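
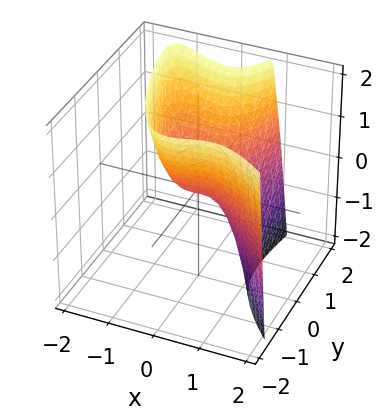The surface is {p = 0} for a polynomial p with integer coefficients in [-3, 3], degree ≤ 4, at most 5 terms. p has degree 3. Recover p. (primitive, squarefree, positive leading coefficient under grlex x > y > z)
Degree: a generic line meets the surface in up to 3 points, so deg p = 3.
From the visible intercepts: it meets the x-axis at x = 0 (among the integer gridlines); it meets the y-axis at y = 0 (among the integer gridlines); it meets the z-axis at z = 0 (among the integer gridlines).
Solving for integer coefficients yields p as stated.

3*x^3 + 3*x^2*y - 2*y^2 + 2*z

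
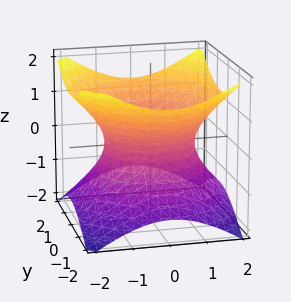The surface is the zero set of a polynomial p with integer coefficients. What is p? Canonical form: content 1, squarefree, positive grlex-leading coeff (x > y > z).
First, the degree is 2 — the shape is more complex than any degree-1 surface.
Next, symmetry: every cross-section ⟂ z is a circle, so x, y appear only via x² + y².
Then, from the visible intercepts: the surface avoids every integer z-axis point in the box; a circular section at z = 1 has radius between 1 and 2.
Finally, solving for integer coefficients yields p as stated.

2*x^2 + 2*y^2 - 3*z^2 - 3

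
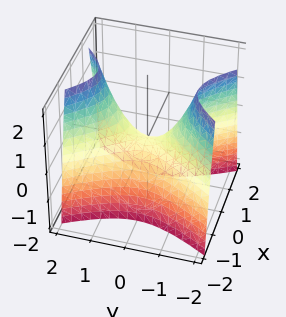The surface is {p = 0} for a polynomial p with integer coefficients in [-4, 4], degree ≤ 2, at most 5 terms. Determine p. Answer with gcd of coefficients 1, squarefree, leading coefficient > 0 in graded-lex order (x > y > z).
2*x^2 - y^2 + z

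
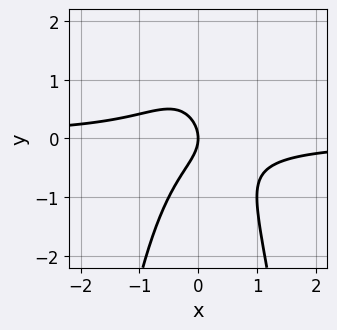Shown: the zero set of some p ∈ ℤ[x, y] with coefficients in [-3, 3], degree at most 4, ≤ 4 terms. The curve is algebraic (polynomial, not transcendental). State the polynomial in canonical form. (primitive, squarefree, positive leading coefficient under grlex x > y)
2*x^2*y + y^2 + x

(a) Degree: a generic line meets the curve in up to 3 points, so deg p = 3.
(b) Against the integer gridlines: it meets the y-axis at y = 0 (among the integer gridlines); it crosses the x-axis at the gridline x = 0.
(c) Matching integer coefficients to the picture gives p.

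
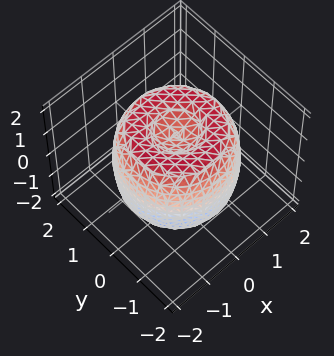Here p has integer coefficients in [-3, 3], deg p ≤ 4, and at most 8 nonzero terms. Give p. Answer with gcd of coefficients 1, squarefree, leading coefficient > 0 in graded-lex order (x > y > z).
x^4 + 2*x^2*y^2 + y^4 - 2*x^2 - 2*y^2 + z^2 - 1

deg p = 4. The shape is more complex than any degree-3 surface.
Symmetries: rotational symmetry about the z-axis ⇒ p depends on x, y only through x² + y².
From the axis intercepts and sections: a circular section at z = -1 has radius between 1 and 2; the z-axis gridline crossings are at z ∈ {-1, 1}.
Assembling these constraints gives the stated polynomial.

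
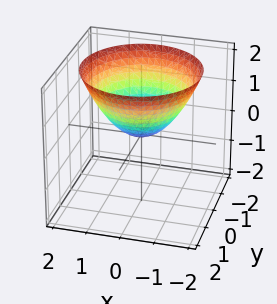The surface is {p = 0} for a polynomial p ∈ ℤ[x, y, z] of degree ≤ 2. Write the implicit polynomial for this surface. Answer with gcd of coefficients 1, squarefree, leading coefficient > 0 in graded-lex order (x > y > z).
First, the degree is 2 — a paraboloid; a quadric.
Next, symmetries: the surface is invariant under rotation about z: p = q(x² + y², z).
Next, observable constraints: one y-axis crossing is at y = 0; it crosses the x-axis at the gridline x = 0.
Finally, these observations pin down the coefficients.

2*x^2 + 2*y^2 - 3*z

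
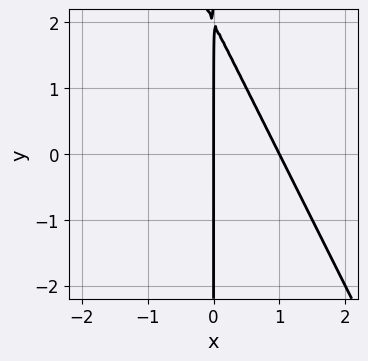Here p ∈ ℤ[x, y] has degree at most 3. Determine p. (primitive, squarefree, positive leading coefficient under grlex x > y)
2*x^2 + x*y - 2*x

(a) deg p = 2. No degree-1 curve has this shape.
(b) Checking where it meets the axes: every point of the y-axis in the box is on the curve; the x-axis gridline crossings are at x ∈ {0, 1}.
(c) Fitting integer coefficients to these (and the overall shape) gives p.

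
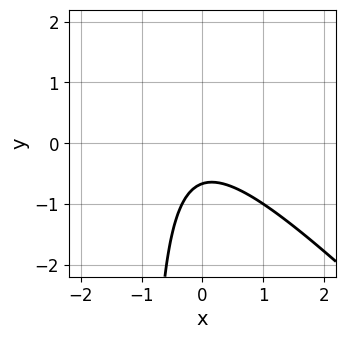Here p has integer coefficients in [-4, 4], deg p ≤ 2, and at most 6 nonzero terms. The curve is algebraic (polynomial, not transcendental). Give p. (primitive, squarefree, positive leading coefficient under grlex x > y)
3*x^2 + 3*x*y + x + 3*y + 2

First, degree: a generic line meets the curve in up to 2 points, so deg p = 2.
Next, checking where it meets the axes: the curve avoids every integer x-axis point in the box.
Finally, these observations pin down the coefficients.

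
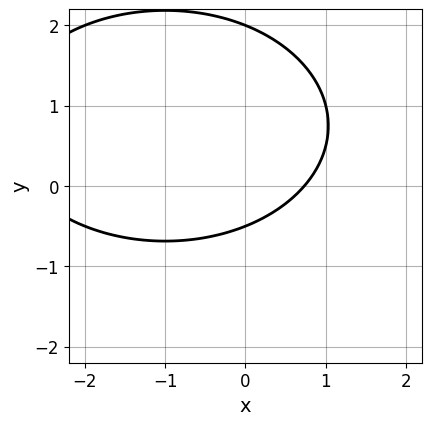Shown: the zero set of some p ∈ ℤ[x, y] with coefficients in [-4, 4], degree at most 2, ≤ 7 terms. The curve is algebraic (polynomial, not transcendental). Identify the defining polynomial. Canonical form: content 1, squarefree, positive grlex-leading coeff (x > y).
First, degree: no degree-1 curve has this shape, so deg p = 2.
Next, against the integer gridlines: one y-axis crossing is at y = 2.
Finally, fitting integer coefficients to these (and the overall shape) gives p.

x^2 + 2*y^2 + 2*x - 3*y - 2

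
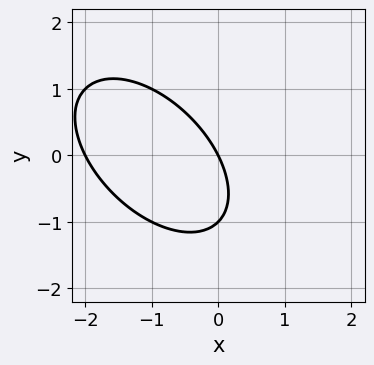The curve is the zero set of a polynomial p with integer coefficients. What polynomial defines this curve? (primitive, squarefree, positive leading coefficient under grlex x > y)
First, the degree is 2 — a generic line meets the curve in up to 2 points.
Next, from the axis intercepts and sections: the y-axis gridline crossings are at y ∈ {-1, 0}; among the integer gridlines, it crosses the x-axis at x ∈ {-2, 0}.
Finally, together with the visible shape, these determine p as stated.

x^2 + x*y + y^2 + 2*x + y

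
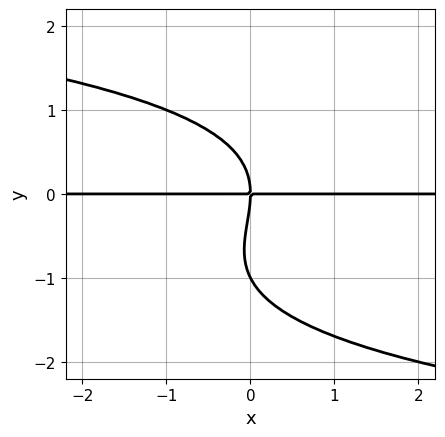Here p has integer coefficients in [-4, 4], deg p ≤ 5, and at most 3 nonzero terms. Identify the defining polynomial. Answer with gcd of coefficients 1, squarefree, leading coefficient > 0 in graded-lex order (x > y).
y^4 + y^3 + 2*x*y

(a) deg p = 4.
(b) From the axis intercepts and sections: the y-axis gridline crossings are at y ∈ {-1, 0}; every point of the x-axis in the box is on the curve.
(c) Fitting integer coefficients to these (and the overall shape) gives p.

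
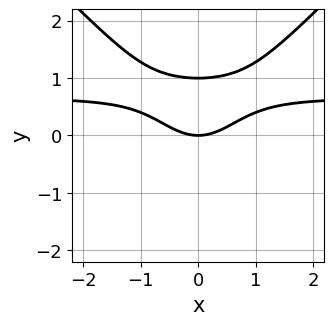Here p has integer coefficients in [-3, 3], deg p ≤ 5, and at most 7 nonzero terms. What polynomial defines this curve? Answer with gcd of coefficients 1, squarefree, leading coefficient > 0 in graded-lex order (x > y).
1. deg p = 4.
2. Symmetries: the x ↦ −x reflection is a symmetry, so x appears only in even powers.
3. Against the integer gridlines: it meets the x-axis at x = 0 (among the integer gridlines); the y-axis gridline crossings are at y ∈ {0, 1}.
4. Matching integer coefficients to the picture gives p.

3*x^2*y^2 - 3*y^4 + x^2*y - 2*x^2 + 3*y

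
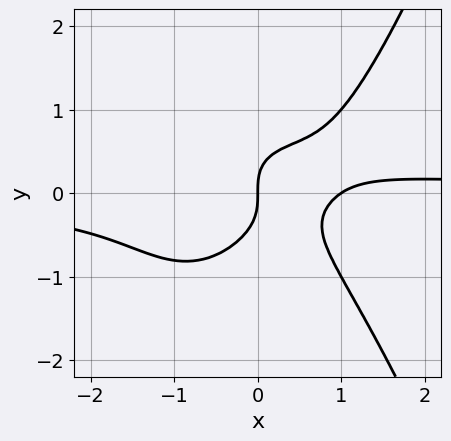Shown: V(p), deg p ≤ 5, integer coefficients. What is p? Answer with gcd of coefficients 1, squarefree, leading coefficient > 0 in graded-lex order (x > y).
3*x^3*y - 3*y^3 - 2*x^2 + 2*x

First, the degree is 4 — the shape is more complex than any degree-3 curve.
Then, checking where it meets the axes: it crosses the y-axis at the gridline y = 0; among the integer gridlines, it crosses the x-axis at x ∈ {0, 1}.
Finally, these observations pin down the coefficients.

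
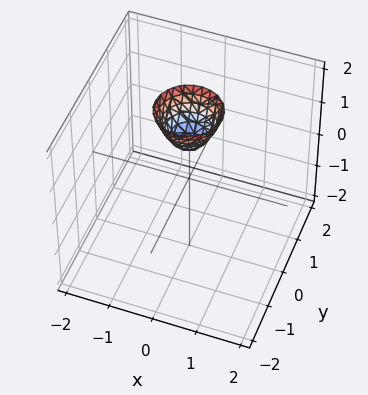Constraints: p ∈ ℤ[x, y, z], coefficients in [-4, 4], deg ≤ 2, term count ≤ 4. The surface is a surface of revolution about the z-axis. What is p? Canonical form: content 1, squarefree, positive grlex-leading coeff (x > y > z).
2*x^2 + 2*y^2 - z + 1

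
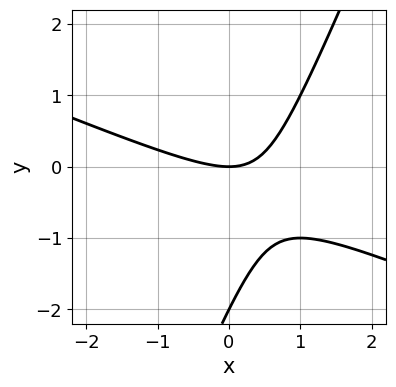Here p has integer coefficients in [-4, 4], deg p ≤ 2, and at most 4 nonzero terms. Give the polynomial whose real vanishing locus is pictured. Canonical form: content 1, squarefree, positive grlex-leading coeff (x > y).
1. Degree: a generic line meets the curve in up to 2 points, so deg p = 2.
2. From the axis intercepts and sections: the y-axis gridline crossings are at y ∈ {-2, 0}; it meets the x-axis at x = 0 (among the integer gridlines).
3. Matching integer coefficients to the picture gives p.

x^2 + 2*x*y - y^2 - 2*y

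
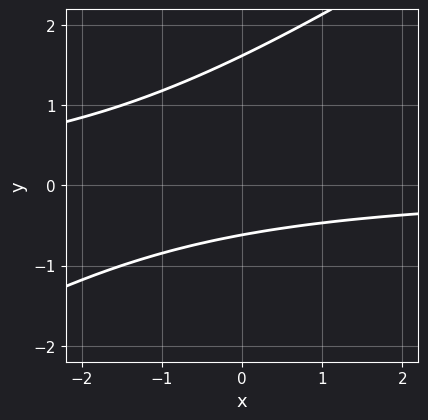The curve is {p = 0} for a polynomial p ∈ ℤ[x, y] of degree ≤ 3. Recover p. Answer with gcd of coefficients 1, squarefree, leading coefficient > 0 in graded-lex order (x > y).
deg p = 2.
Against the integer gridlines: the curve avoids every integer x-axis point in the box.
Assembling these constraints gives the stated polynomial.

2*x*y - 3*y^2 + 3*y + 3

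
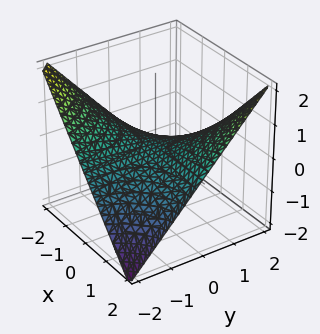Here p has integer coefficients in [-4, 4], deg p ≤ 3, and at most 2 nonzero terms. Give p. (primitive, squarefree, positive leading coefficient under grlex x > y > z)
1. deg p = 2. A saddle surface; a quadric.
2. Reading off the gridlines: the visible x-axis segment lies entirely on the surface; it meets the z-axis at z = 0 (among the integer gridlines).
3. The integer polynomial consistent with all of this is the stated p. Check: (0, -1, 0) on the y-axis lies on the surface, and p(0, -1, 0) = 0. ✓

x*y - 2*z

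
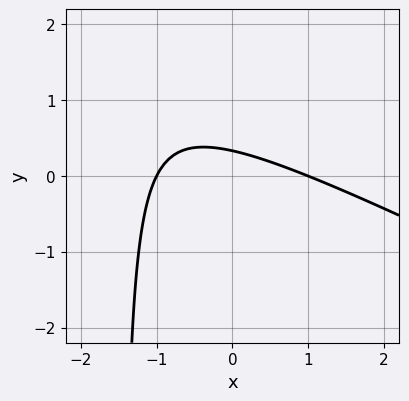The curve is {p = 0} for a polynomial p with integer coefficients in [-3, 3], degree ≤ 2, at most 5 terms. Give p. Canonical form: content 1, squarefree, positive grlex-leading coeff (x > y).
(a) The degree is 2 — a generic line meets the curve in up to 2 points.
(b) Checking where it meets the axes: among the integer gridlines, it crosses the x-axis at x ∈ {-1, 1}.
(c) The integer polynomial consistent with all of this is the stated p.

x^2 + 2*x*y + 3*y - 1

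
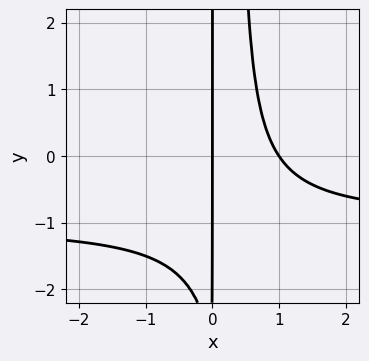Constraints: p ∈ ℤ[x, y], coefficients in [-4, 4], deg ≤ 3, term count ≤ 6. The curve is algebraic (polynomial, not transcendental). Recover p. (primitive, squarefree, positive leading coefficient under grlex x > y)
3*x^2*y + 3*x^2 - x*y - 3*x

First, degree: a generic line meets the curve in up to 3 points, so deg p = 3.
Then, checking where it meets the axes: among the integer gridlines, it crosses the x-axis at x ∈ {0, 1}; every point of the y-axis in the box is on the curve.
Finally, solving for integer coefficients yields p as stated.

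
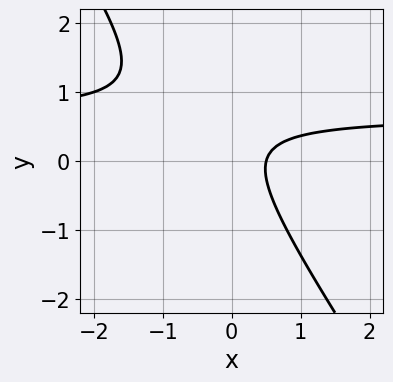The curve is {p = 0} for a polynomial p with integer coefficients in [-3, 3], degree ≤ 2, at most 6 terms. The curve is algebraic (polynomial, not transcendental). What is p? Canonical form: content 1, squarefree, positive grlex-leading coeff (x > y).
3*x*y + 2*y^2 - 2*x - y + 1

First, deg p = 2. A generic line meets the curve in up to 2 points.
Then, checking where it meets the axes: the curve avoids every integer y-axis point in the box.
Finally, these observations pin down the coefficients.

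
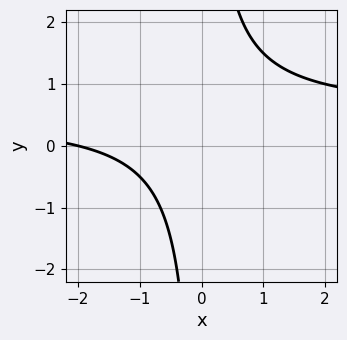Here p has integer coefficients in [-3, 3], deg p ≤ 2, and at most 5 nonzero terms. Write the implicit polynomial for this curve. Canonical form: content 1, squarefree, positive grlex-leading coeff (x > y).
2*x*y - x - 2

First, the degree is 2 — a generic line meets the curve in up to 2 points.
Next, observable constraints: it meets the x-axis at x = -2 (among the integer gridlines); it misses every integer gridline on the y-axis.
Finally, fitting integer coefficients to these (and the overall shape) gives p.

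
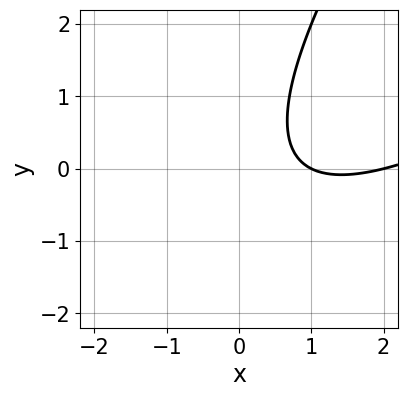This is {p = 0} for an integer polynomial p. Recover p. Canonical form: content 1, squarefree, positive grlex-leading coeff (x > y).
x^2 - 2*x*y + y^2 - 3*x + 2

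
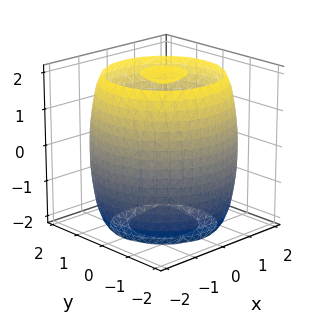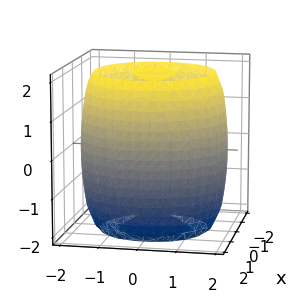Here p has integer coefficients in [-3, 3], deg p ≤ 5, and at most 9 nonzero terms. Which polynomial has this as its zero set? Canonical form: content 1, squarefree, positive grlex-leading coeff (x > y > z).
x^4 + 2*x^2*y^2 + y^4 - 3*x^2 - 3*y^2 + z^2 - 3

1. I count 3 distinct pieces. Treating them together as one polynomial.
2. Degree: the shape is more complex than any degree-3 surface, so deg p = 4.
3. Symmetries: the surface is invariant under rotation about z: p = q(x² + y², z).
4. From the axis intercepts and sections: a circular section at z = 0 has radius between 1 and 2.
5. Fitting integer coefficients to these (and the overall shape) gives p.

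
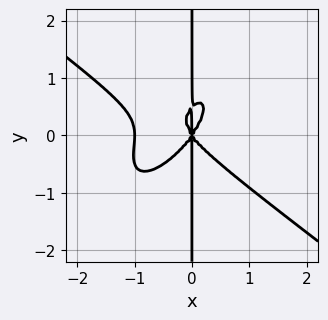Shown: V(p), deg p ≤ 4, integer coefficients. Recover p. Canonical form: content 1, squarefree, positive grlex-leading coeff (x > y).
2*x^4 - 2*x^2*y^2 + 2*x*y^3 + 2*x^3 - x*y^2

(a) deg p = 4. No degree-3 curve has this shape.
(b) Reading off the gridlines: among the integer gridlines, it crosses the x-axis at x ∈ {-1, 0}; every point of the y-axis in the box is on the curve.
(c) Fitting integer coefficients to these (and the overall shape) gives p.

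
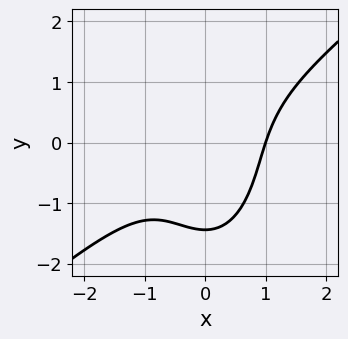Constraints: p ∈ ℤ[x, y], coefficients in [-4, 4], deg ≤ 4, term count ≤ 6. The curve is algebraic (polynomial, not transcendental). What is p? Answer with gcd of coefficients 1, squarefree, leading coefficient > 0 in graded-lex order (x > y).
3*x^3 - 3*x^2*y - y^3 - 3

1. The degree is 3 — no degree-2 curve has this shape.
2. Against the integer gridlines: it meets the x-axis at x = 1 (among the integer gridlines).
3. Putting this together gives p.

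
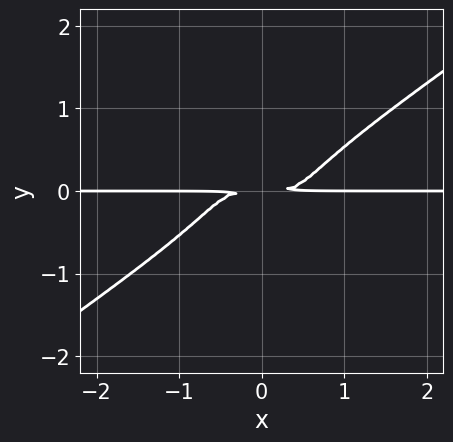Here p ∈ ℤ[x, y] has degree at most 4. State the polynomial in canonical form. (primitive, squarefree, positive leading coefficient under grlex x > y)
x^3*y - 3*y^4 - y^2

1. The degree is 4 — the shape is more complex than any degree-3 curve.
2. From the visible intercepts: every point of the x-axis in the box is on the curve.
3. Solving for integer coefficients yields p as stated.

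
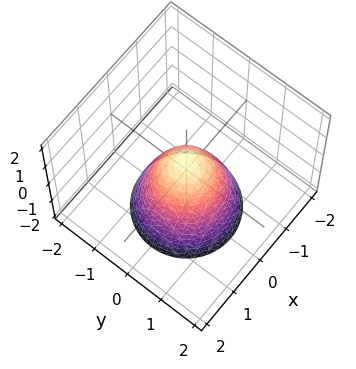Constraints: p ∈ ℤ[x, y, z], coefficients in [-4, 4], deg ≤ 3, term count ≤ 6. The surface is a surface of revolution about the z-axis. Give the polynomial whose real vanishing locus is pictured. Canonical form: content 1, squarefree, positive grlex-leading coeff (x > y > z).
First, the degree is 2 — the shape is more complex than any degree-1 surface.
Then, symmetries: rotational symmetry about the z-axis ⇒ p depends on x, y only through x² + y².
Next, against the integer gridlines: a circular section at z = -1 has radius exactly 1.
Finally, together with the visible shape, these determine p as stated.

3*x^2 + 3*y^2 + 2*z - 1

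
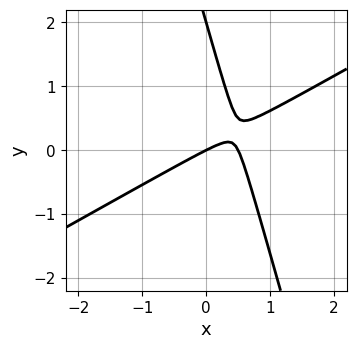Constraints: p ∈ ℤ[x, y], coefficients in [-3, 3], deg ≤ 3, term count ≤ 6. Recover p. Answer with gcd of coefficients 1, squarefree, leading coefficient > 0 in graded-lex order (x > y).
2*x^2 - 3*x*y - y^2 - x + 2*y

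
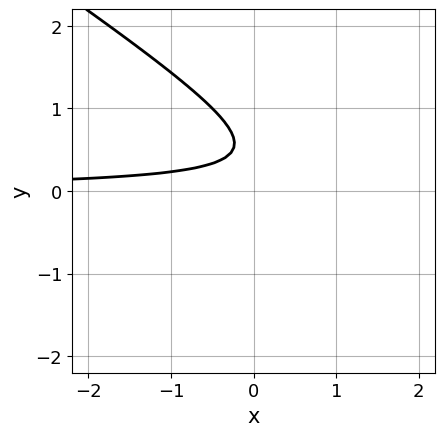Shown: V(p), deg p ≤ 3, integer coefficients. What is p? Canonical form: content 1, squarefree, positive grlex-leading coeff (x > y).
2*x*y + 3*y^2 - 3*y + 1

(a) Degree: a generic line meets the curve in up to 2 points, so deg p = 2.
(b) From the axis intercepts and sections: no x-intercept at any integer in the box; it misses every integer gridline on the y-axis.
(c) Fitting integer coefficients to these (and the overall shape) gives p.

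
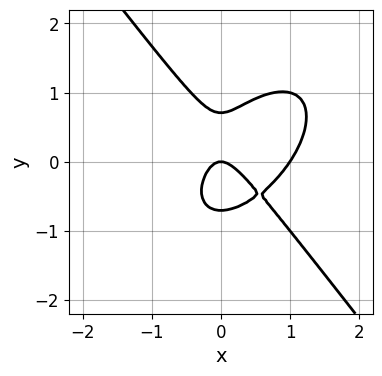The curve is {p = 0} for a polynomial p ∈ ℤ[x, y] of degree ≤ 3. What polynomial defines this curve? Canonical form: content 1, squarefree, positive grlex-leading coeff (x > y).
3*x^3 - x^2*y + 2*y^3 - 3*x^2 - y

1. The degree is 3 — no degree-2 curve has this shape.
2. From the visible intercepts: the x-axis gridline crossings are at x ∈ {0, 1}; one y-axis crossing is at y = 0.
3. The integer polynomial consistent with all of this is the stated p.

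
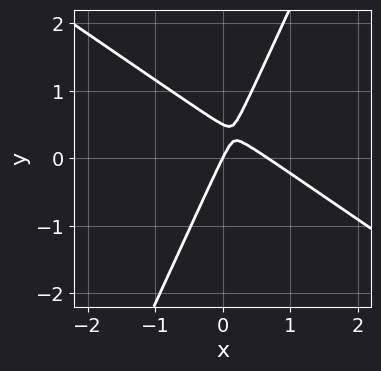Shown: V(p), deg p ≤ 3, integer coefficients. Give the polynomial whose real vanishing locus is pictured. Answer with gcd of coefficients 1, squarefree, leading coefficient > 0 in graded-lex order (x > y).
3*x^2 + 3*x*y - 2*y^2 - 2*x + y

(a) The degree is 2 — no degree-1 curve has this shape.
(b) Checking where it meets the axes: it crosses the x-axis at the gridline x = 0; one y-axis crossing is at y = 0.
(c) Putting this together gives p.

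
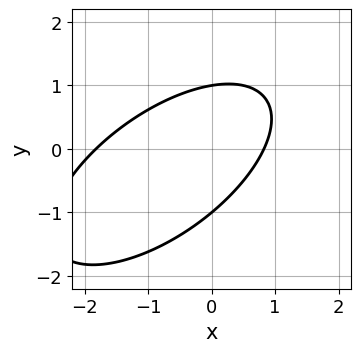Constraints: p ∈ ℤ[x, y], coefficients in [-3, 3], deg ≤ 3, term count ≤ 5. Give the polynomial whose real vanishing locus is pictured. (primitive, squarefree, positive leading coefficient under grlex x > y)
deg p = 2. No degree-1 curve has this shape.
Reading off the gridlines: the y-axis gridline crossings are at y ∈ {-1, 1}.
Matching integer coefficients to the picture gives p.

2*x^2 - 3*x*y + 3*y^2 + 2*x - 3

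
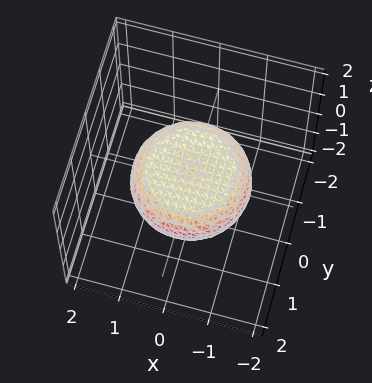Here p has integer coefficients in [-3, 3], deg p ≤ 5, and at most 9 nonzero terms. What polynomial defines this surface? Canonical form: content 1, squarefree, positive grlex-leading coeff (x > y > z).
x^4 + 2*x^2*y^2 + y^4 - x^2 - y^2 + 3*z^2 - 1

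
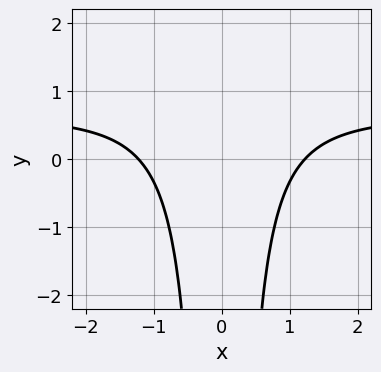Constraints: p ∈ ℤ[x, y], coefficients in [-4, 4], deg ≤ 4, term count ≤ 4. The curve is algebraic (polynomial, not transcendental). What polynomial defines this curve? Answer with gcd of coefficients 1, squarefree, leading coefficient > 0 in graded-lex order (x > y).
3*x^2*y - 2*x^2 + 3

The degree is 3 — the shape is more complex than any degree-2 curve.
Symmetries: the x ↦ −x reflection is a symmetry, so x appears only in even powers.
From the visible intercepts: no y-intercept at any integer in the box.
The integer polynomial consistent with all of this is the stated p.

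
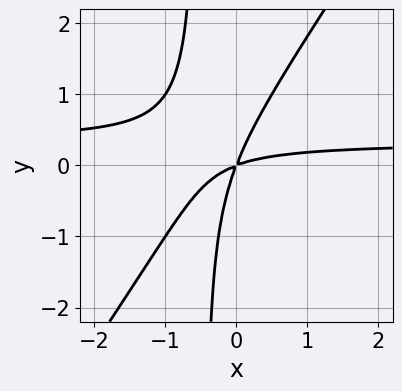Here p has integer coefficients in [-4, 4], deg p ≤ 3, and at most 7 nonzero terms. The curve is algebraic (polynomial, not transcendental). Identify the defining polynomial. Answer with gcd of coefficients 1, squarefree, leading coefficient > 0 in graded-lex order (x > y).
3*x^2*y - 2*x*y^2 - x^2 + 3*x*y - y^2

(a) Degree: a generic line meets the curve in up to 3 points, so deg p = 3.
(b) Solving for integer coefficients yields p as stated.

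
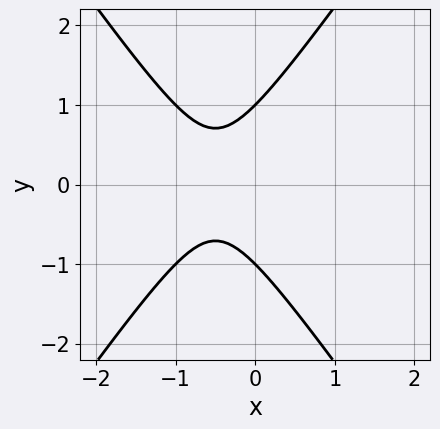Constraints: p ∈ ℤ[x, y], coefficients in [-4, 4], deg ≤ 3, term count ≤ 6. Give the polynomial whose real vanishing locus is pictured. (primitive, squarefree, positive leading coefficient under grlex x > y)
2*x^2 - y^2 + 2*x + 1

(a) deg p = 2.
(b) Symmetries: it's symmetric under y → −y, forcing even powers of y.
(c) Against the integer gridlines: the y-axis gridline crossings are at y ∈ {-1, 1}; no x-intercept at any integer in the box.
(d) Together with the visible shape, these determine p as stated.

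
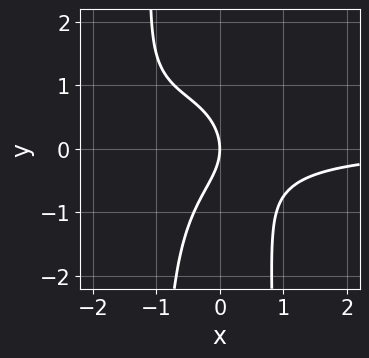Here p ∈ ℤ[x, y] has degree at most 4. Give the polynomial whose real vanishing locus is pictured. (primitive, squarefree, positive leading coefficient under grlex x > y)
x^3*y - 2*x^2*y^2 + 3*x^2*y + 2*y^2 + 3*x

First, degree: a generic line meets the curve in up to 4 points, so deg p = 4.
Then, against the integer gridlines: one x-axis crossing is at x = 0; it meets the y-axis at y = 0 (among the integer gridlines).
Finally, putting this together gives p.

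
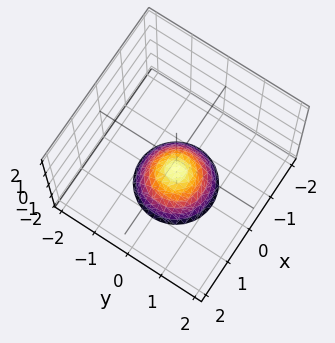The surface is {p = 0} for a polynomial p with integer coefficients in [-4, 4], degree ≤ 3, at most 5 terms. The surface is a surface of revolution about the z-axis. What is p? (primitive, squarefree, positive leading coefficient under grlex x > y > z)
x^2 + y^2 + z + 1

deg p = 2. A generic line meets the surface in up to 2 points.
Symmetry: the surface is invariant under rotation about z: p = q(x² + y², z).
From the axis intercepts and sections: a circular section at z = -2 has radius exactly 1; no y-intercept at any integer in the box; it misses every integer gridline on the x-axis; it meets the z-axis at z = -1 (among the integer gridlines).
Matching integer coefficients to the picture gives p.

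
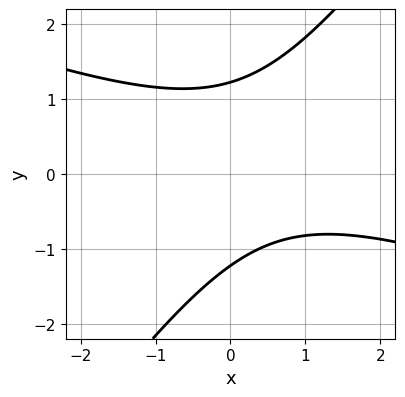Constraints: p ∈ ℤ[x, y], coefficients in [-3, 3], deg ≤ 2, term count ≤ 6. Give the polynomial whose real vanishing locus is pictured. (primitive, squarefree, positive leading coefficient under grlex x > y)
x^2 + 2*x*y - 2*y^2 - x + 3

Degree: no degree-1 curve has this shape, so deg p = 2.
Observable constraints: no x-intercept at any integer in the box.
Together with the visible shape, these determine p as stated.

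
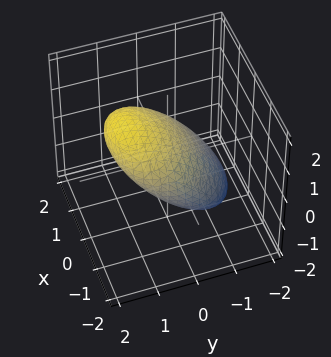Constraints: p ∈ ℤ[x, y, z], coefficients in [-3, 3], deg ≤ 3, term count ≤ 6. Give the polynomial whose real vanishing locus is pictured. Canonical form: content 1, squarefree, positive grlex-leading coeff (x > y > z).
(a) The degree is 2 — the shape is more complex than any degree-1 surface.
(b) Reading off the gridlines: the y-axis gridline crossings are at y ∈ {-1, 1}; among the integer gridlines, it crosses the z-axis at z ∈ {-1, 1}.
(c) The integer polynomial consistent with all of this is the stated p.

x^2 + 2*y^2 - 3*y*z + 2*z^2 - 2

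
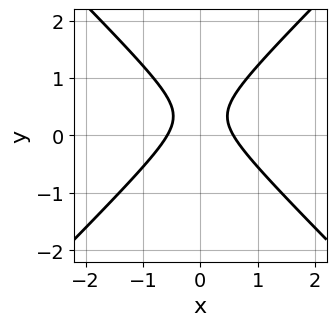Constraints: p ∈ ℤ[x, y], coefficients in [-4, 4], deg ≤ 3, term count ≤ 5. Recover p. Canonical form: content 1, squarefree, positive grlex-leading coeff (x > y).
First, the degree is 2 — the shape is more complex than any degree-1 curve.
Then, symmetries: it's symmetric under x → −x, forcing even powers of x.
Next, from the axis intercepts and sections: no y-intercept at any integer in the box.
Finally, solving for integer coefficients yields p as stated.

3*x^2 - 3*y^2 + 2*y - 1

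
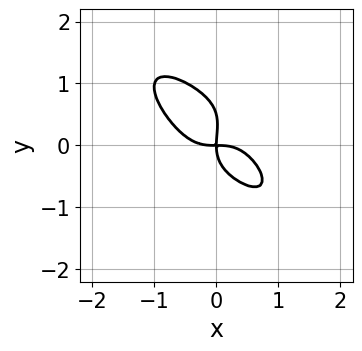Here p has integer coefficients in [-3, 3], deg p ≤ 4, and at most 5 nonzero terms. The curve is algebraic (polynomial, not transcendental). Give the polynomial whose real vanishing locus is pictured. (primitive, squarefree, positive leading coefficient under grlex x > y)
3*x^4 + 2*x^3*y + 2*y^4 - y^3 + 2*x*y

deg p = 4.
Checking where it meets the axes: it crosses the x-axis at the gridline x = 0; one y-axis crossing is at y = 0.
Matching integer coefficients to the picture gives p.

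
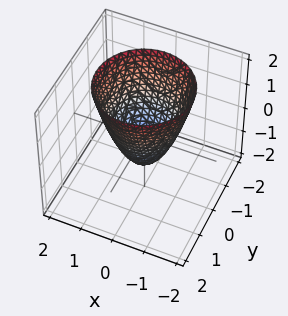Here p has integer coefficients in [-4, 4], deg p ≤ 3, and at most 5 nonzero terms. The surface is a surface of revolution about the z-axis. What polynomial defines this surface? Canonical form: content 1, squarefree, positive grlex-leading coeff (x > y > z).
3*x^2 + 3*y^2 - 2*z - 2

1. deg p = 2. A generic line meets the surface in up to 2 points.
2. Symmetry: every cross-section ⟂ z is a circle, so x, y appear only via x² + y².
3. From the axis intercepts and sections: a circular section at z = 0 has radius between 0 and 1; one z-axis crossing is at z = -1.
4. Solving for integer coefficients yields p as stated.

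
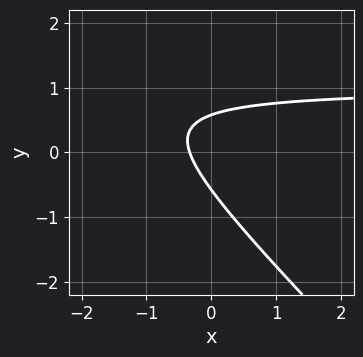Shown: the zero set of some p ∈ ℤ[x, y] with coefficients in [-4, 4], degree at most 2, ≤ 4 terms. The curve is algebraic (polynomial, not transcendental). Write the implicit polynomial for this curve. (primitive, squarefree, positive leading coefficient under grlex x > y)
1. deg p = 2. The shape is more complex than any degree-1 curve.
2. Solving for integer coefficients yields p as stated.

3*x*y + 3*y^2 - 3*x - 1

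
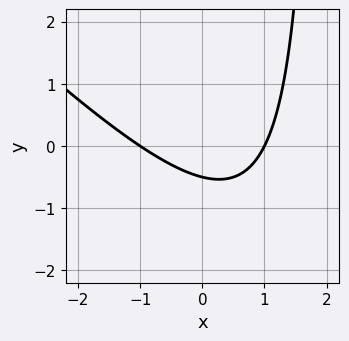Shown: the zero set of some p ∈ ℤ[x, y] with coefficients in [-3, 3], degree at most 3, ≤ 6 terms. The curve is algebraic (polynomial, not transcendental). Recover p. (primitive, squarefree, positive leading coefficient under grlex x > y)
x^2 + x*y - 2*y - 1

Degree: a generic line meets the curve in up to 2 points, so deg p = 2.
From the visible intercepts: the x-axis gridline crossings are at x ∈ {-1, 1}.
Matching integer coefficients to the picture gives p.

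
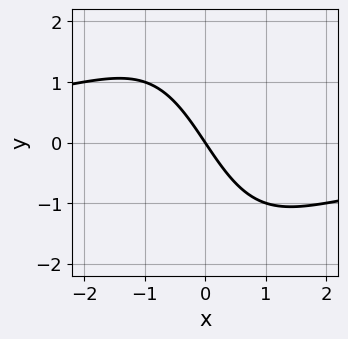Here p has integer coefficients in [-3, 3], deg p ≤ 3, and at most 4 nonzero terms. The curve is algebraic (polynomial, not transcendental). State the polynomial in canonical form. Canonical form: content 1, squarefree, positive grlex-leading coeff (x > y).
x^2*y + 3*x + 2*y

First, degree: a generic line meets the curve in up to 3 points, so deg p = 3.
Next, observable constraints: one y-axis crossing is at y = 0; it meets the x-axis at x = 0 (among the integer gridlines).
Finally, matching integer coefficients to the picture gives p.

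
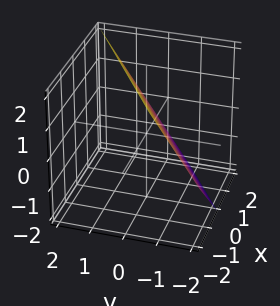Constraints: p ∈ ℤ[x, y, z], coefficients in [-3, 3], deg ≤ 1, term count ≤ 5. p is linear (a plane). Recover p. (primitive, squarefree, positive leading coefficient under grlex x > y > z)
2*x - 3*y + 2*z - 2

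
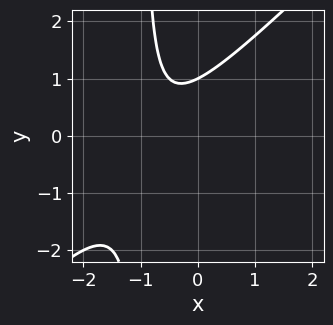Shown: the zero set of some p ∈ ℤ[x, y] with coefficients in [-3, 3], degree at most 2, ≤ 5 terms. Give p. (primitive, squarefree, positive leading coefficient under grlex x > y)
2*x^2 - 2*x*y + 3*x - 2*y + 2

Degree: a generic line meets the curve in up to 2 points, so deg p = 2.
Checking where it meets the axes: the curve avoids every integer x-axis point in the box; one y-axis crossing is at y = 1.
Solving for integer coefficients yields p as stated.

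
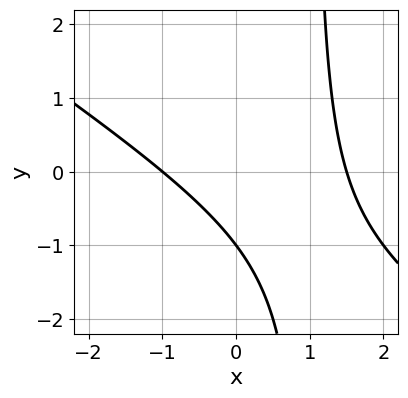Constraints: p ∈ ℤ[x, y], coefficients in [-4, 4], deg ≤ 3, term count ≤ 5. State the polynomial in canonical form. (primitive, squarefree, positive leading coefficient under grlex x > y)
(a) Degree: a generic line meets the curve in up to 2 points, so deg p = 2.
(b) From the visible intercepts: it crosses the x-axis at the gridline x = -1; it meets the y-axis at y = -1 (among the integer gridlines).
(c) These observations pin down the coefficients.

2*x^2 + 3*x*y - x - 3*y - 3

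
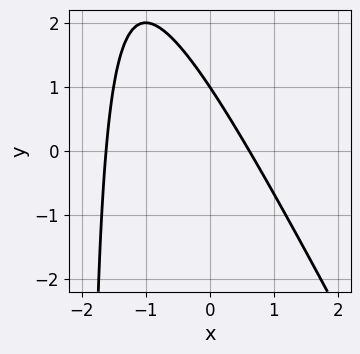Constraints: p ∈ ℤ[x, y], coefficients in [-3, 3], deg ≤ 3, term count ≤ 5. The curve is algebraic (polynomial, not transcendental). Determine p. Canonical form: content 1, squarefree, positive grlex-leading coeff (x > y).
2*x^2 + x*y + 2*x + 2*y - 2

Degree: the shape is more complex than any degree-1 curve, so deg p = 2.
From the axis intercepts and sections: it meets the y-axis at y = 1 (among the integer gridlines).
Fitting integer coefficients to these (and the overall shape) gives p.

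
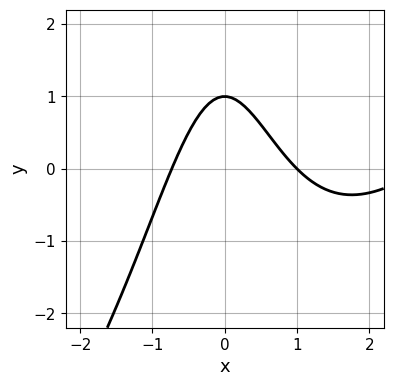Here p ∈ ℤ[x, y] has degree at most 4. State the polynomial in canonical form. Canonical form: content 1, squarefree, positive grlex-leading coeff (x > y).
The degree is 3 — the shape is more complex than any degree-2 curve.
Reading off the gridlines: it crosses the x-axis at the gridline x = 1; it crosses the y-axis at the gridline y = 1.
These observations pin down the coefficients.

x^3 - x^2*y - 3*x^2 - 2*y + 2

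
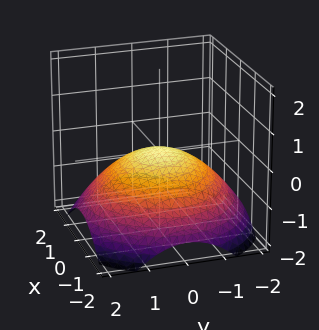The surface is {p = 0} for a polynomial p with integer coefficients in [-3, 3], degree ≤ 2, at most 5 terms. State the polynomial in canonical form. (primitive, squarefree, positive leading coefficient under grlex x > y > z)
x^2 + y^2 + 3*z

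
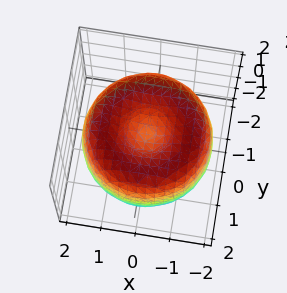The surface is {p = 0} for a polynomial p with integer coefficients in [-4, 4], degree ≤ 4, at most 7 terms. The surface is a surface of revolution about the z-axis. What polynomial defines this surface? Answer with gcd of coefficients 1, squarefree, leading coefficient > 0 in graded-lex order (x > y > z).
x^4 + 2*x^2*y^2 + y^4 - 3*x^2 - 3*y^2 + 2*z^2 - 1

(a) deg p = 4. A generic line meets the surface in up to 4 points.
(b) By symmetry, the z-axis is an axis of rotation, so x and y enter only as x² + y².
(c) From the visible intercepts: a circular section at z = 1 has radius between 0 and 1.
(d) Together with the visible shape, these determine p as stated.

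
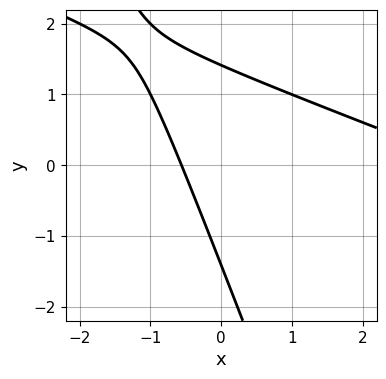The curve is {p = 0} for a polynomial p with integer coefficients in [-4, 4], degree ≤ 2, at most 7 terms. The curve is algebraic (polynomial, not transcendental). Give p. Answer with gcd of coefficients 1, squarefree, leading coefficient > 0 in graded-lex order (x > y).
x^2 + 3*x*y + y^2 - 3*x - 2

(a) Degree: no degree-1 curve has this shape, so deg p = 2.
(b) Matching integer coefficients to the picture gives p.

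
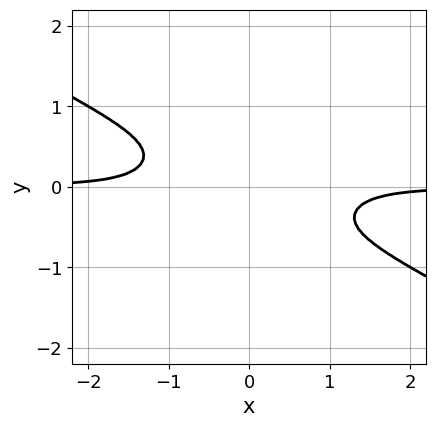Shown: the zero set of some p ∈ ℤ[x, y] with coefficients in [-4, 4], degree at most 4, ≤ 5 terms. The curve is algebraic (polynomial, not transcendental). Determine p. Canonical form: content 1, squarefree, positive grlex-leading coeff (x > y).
The degree is 4 — a generic line meets the curve in up to 4 points.
From the visible intercepts: no x-intercept at any integer in the box; no y-intercept at any integer in the box.
These observations pin down the coefficients.

2*x^3*y + 2*x^2*y^2 - 2*x*y^3 + 3*y^4 + 1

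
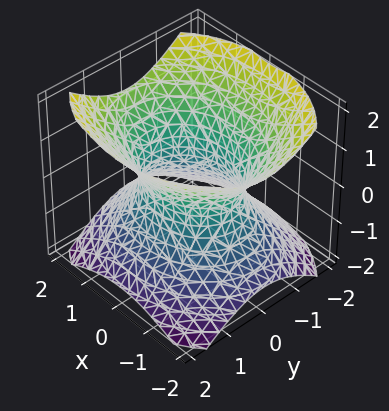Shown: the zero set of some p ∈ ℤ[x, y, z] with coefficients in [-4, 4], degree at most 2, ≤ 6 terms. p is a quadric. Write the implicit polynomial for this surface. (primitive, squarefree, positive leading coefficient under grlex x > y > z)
1. deg p = 2.
2. Symmetries: mirror symmetry z ↦ −z ⇒ only even powers of z; mirror symmetry y ↦ −y ⇒ only even powers of y; it's symmetric under x → −x, forcing even powers of x.
3. From the axis intercepts and sections: among the integer gridlines, it crosses the y-axis at y ∈ {-1, 1}; the surface avoids every integer z-axis point in the box.
4. Fitting integer coefficients to these (and the overall shape) gives p.

2*x^2 + 3*y^2 - 3*z^2 - 3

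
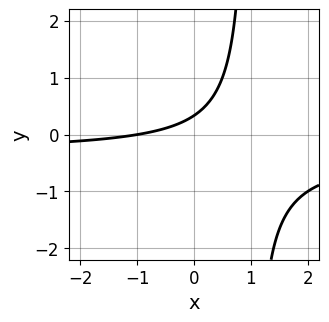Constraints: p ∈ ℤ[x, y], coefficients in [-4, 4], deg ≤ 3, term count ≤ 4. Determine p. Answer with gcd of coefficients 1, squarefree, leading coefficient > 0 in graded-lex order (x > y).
deg p = 2. A generic line meets the curve in up to 2 points.
Observable constraints: it meets the x-axis at x = -1 (among the integer gridlines).
Solving for integer coefficients yields p as stated.

3*x*y + x - 3*y + 1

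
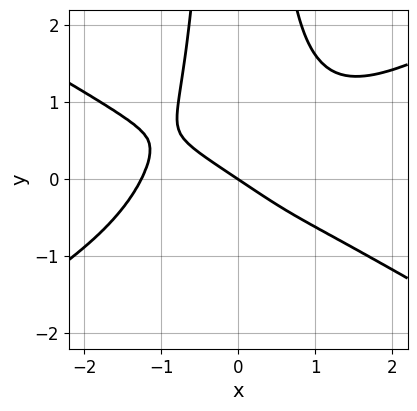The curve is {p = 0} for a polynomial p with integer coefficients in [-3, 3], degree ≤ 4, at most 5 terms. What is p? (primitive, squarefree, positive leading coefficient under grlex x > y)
x^4 - 3*x^2*y^2 + 2*x + 3*y

The degree is 4 — no degree-3 curve has this shape.
Against the integer gridlines: it crosses the y-axis at the gridline y = 0; it crosses the x-axis at the gridline x = 0.
Putting this together gives p.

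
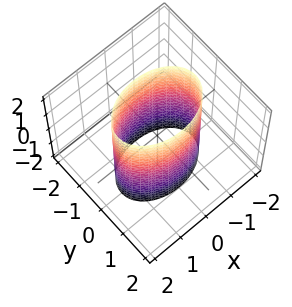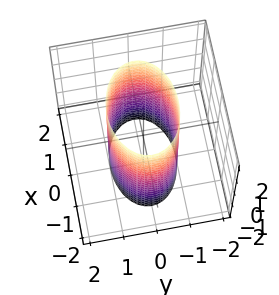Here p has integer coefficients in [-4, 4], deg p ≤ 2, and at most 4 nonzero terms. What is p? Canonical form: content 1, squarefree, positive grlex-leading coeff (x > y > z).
First, degree: constant cross-section along one axis; a quadric, so deg p = 2.
Next, symmetries: it's symmetric under z → −z, forcing even powers of z; mirror symmetry x ↦ −x ⇒ only even powers of x; the y ↦ −y reflection is a symmetry, so y appears only in even powers.
Then, from the visible intercepts: no z-intercept at any integer in the box; among the integer gridlines, it crosses the y-axis at y ∈ {-1, 1}.
Finally, fitting integer coefficients to these (and the overall shape) gives p.

x^2 + 2*y^2 - 2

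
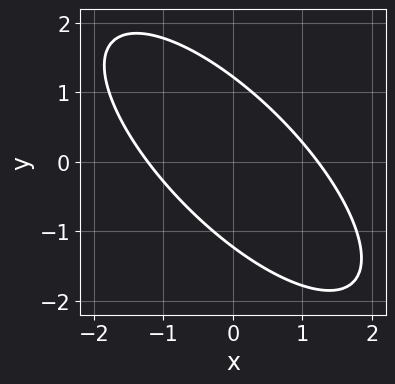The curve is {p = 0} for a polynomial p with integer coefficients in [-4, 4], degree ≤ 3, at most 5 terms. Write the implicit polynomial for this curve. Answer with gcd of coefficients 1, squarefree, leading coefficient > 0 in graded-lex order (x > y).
(a) Degree: the shape is more complex than any degree-1 curve, so deg p = 2.
(b) The integer polynomial consistent with all of this is the stated p.

2*x^2 + 3*x*y + 2*y^2 - 3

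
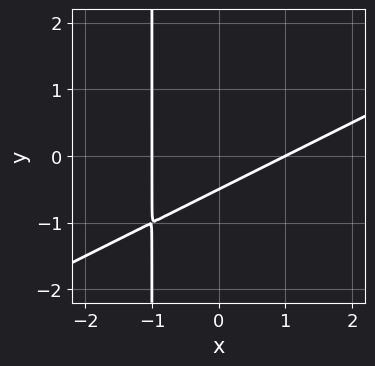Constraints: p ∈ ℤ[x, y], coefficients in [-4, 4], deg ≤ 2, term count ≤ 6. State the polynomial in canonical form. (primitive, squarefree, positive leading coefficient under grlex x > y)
x^2 - 2*x*y - 2*y - 1

(a) Degree: the shape is more complex than any degree-1 curve, so deg p = 2.
(b) Observable constraints: among the integer gridlines, it crosses the x-axis at x ∈ {-1, 1}.
(c) Fitting integer coefficients to these (and the overall shape) gives p.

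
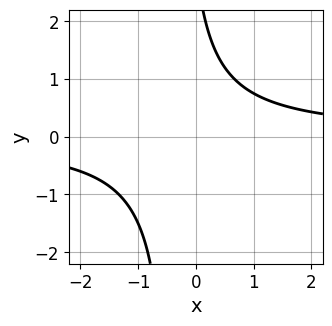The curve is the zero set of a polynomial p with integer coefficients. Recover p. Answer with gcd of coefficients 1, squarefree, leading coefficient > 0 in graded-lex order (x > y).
3*x*y + y - 3

1. Degree: a generic line meets the curve in up to 2 points, so deg p = 2.
2. Checking where it meets the axes: it misses every integer gridline on the x-axis; it misses every integer gridline on the y-axis.
3. Solving for integer coefficients yields p as stated.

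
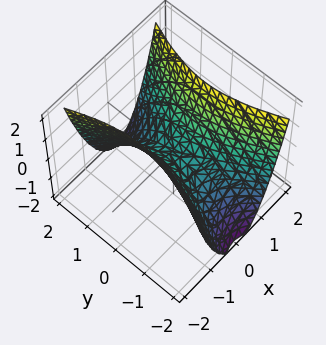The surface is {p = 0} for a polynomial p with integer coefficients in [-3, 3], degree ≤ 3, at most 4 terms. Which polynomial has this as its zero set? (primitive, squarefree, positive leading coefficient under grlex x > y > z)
3*x^2 - y^2 - 2*z

1. The degree is 2 — a hyperbolic paraboloid; a quadric.
2. Symmetries: the x ↦ −x reflection is a symmetry, so x appears only in even powers; mirror symmetry y ↦ −y ⇒ only even powers of y.
3. From the axis intercepts and sections: it meets the x-axis at x = 0 (among the integer gridlines); it crosses the z-axis at the gridline z = 0; it crosses the y-axis at the gridline y = 0.
4. Assembling these constraints gives the stated polynomial.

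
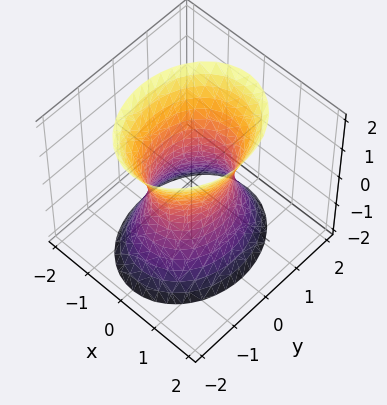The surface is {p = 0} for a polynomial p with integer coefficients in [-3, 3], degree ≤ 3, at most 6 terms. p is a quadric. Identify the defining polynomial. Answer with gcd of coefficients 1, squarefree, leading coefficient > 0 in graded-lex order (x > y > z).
3*x^2 + 2*y^2 - z^2 - 2

First, the degree is 2 — one connected sheet with a waist; a quadric.
Then, symmetries: it's symmetric under z → −z, forcing even powers of z; mirror symmetry x ↦ −x ⇒ only even powers of x; the y ↦ −y reflection is a symmetry, so y appears only in even powers.
Then, from the visible intercepts: no z-intercept at any integer in the box; the y-axis gridline crossings are at y ∈ {-1, 1}.
Finally, assembling these constraints gives the stated polynomial.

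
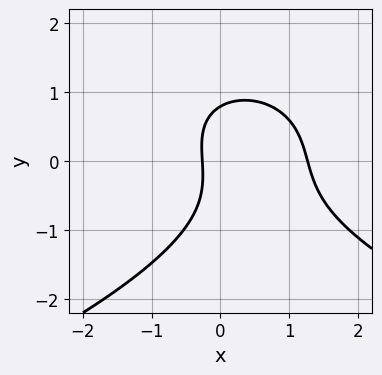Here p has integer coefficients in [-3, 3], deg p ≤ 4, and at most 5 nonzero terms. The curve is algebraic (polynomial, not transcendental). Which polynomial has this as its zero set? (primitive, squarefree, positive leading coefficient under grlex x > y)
1. Degree: the shape is more complex than any degree-2 curve, so deg p = 3.
2. Putting this together gives p.

2*y^3 + 3*x^2 + x*y - 3*x - 1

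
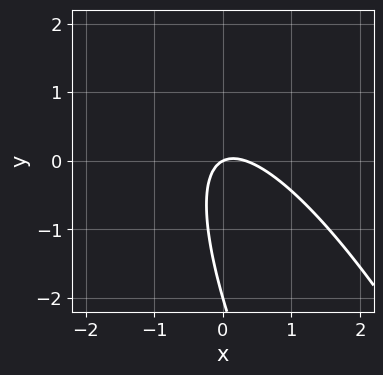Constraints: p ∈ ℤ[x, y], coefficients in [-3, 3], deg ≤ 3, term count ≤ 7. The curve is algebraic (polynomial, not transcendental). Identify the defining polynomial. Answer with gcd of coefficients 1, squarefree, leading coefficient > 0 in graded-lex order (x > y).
3*x^2 + 3*x*y + y^2 - x + 2*y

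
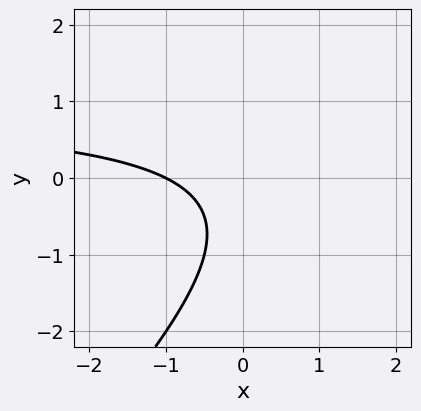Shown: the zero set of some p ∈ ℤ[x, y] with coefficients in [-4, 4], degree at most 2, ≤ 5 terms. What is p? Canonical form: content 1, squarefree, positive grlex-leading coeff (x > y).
x*y - y^2 - x - y - 1

First, deg p = 2.
Then, checking where it meets the axes: no y-intercept at any integer in the box; one x-axis crossing is at x = -1.
Finally, fitting integer coefficients to these (and the overall shape) gives p.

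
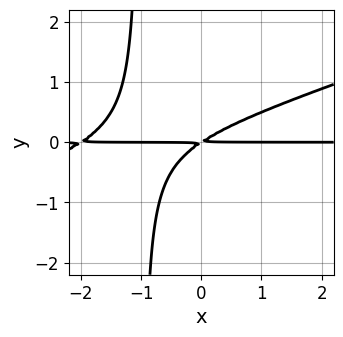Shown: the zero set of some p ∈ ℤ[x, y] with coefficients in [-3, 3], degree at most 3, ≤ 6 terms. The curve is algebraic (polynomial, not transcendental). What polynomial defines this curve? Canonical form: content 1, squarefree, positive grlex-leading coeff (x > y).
1. The degree is 3 — a generic line meets the curve in up to 3 points.
2. From the axis intercepts and sections: the visible x-axis segment lies entirely on the curve.
3. Together with the visible shape, these determine p as stated.

x^2*y - 3*x*y^2 + 2*x*y - 3*y^2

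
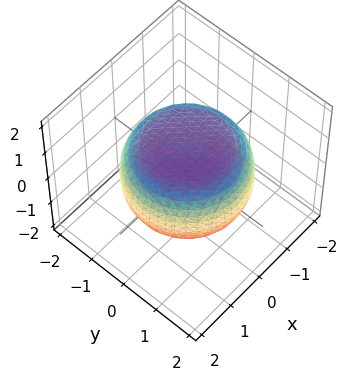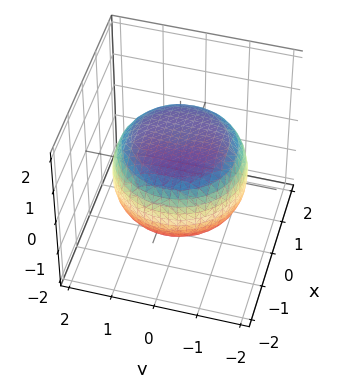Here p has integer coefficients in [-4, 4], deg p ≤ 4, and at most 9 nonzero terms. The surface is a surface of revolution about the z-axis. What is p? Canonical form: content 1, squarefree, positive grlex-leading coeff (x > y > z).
x^4 + 2*x^2*y^2 + y^4 - x^2 - y^2 + 3*z^2 - 3

The degree is 4 — a generic line meets the surface in up to 4 points.
Symmetries: the surface is invariant under rotation about z: p = q(x² + y², z).
From the axis intercepts and sections: the z-axis gridline crossings are at z ∈ {-1, 1}; a circular section at z = 0 has radius between 1 and 2.
Assembling these constraints gives the stated polynomial.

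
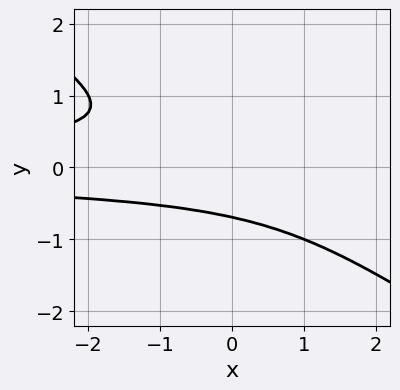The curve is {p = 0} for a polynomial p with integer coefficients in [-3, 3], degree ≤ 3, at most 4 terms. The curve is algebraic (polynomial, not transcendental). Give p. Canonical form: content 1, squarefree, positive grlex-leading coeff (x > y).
1. deg p = 3.
2. From the visible intercepts: the curve avoids every integer x-axis point in the box.
3. Fitting integer coefficients to these (and the overall shape) gives p.

2*x*y^2 + 3*y^3 + 1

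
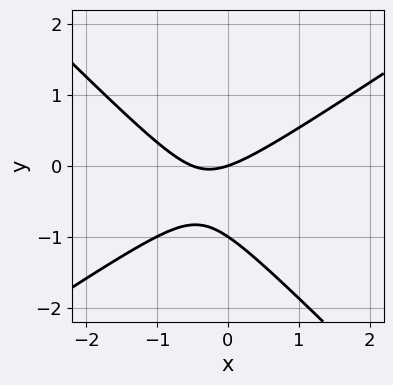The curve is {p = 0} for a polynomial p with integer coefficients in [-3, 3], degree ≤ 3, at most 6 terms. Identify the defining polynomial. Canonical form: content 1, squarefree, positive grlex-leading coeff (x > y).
2*x^2 - x*y - 3*y^2 + x - 3*y

First, deg p = 2.
Then, against the integer gridlines: the y-axis gridline crossings are at y ∈ {-1, 0}; one x-axis crossing is at x = 0.
Finally, together with the visible shape, these determine p as stated.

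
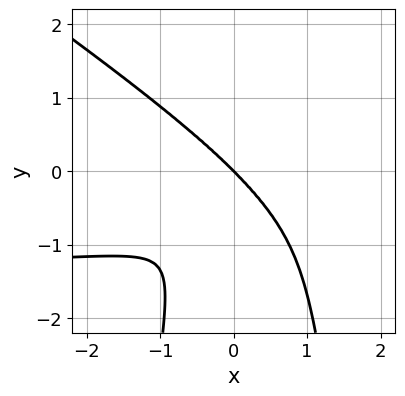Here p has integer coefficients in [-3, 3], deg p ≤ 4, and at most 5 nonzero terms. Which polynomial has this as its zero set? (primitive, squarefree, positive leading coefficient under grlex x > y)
First, degree: the shape is more complex than any degree-3 curve, so deg p = 4.
Next, observable constraints: it crosses the y-axis at the gridline y = 0; it meets the x-axis at x = 0 (among the integer gridlines).
Finally, solving for integer coefficients yields p as stated.

2*x^3*y + 3*x^2*y^2 + 3*x^3 + 2*x^2*y + y^3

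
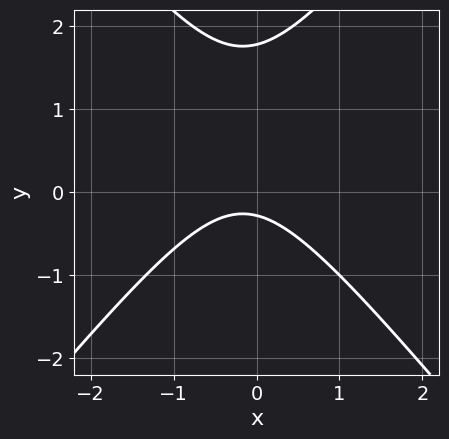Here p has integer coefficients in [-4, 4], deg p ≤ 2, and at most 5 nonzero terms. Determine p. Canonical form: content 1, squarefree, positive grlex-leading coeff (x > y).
3*x^2 - 2*y^2 + x + 3*y + 1

(a) deg p = 2. The shape is more complex than any degree-1 curve.
(b) From the axis intercepts and sections: no x-intercept at any integer in the box.
(c) Fitting integer coefficients to these (and the overall shape) gives p.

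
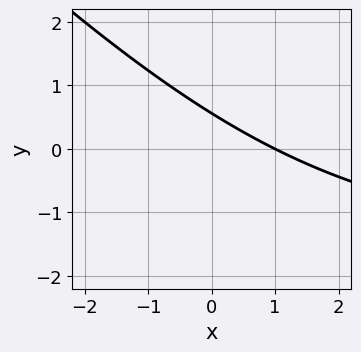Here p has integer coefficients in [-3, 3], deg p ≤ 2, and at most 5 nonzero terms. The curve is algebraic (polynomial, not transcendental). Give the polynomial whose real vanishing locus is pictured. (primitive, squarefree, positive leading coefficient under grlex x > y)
x*y + y^2 + 2*x + 3*y - 2

1. deg p = 2.
2. From the visible intercepts: it meets the x-axis at x = 1 (among the integer gridlines).
3. Together with the visible shape, these determine p as stated.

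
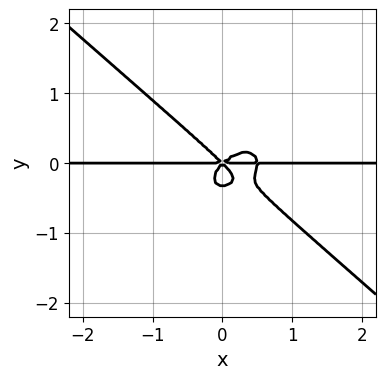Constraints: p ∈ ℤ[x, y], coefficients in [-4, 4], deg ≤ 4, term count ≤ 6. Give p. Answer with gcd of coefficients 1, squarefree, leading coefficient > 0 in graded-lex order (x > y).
First, deg p = 4. No degree-3 curve has this shape.
Then, against the integer gridlines: every point of the x-axis in the box is on the curve; it crosses the y-axis at the gridline y = 0.
Finally, putting this together gives p.

2*x^3*y + 3*y^4 - x^2*y + y^3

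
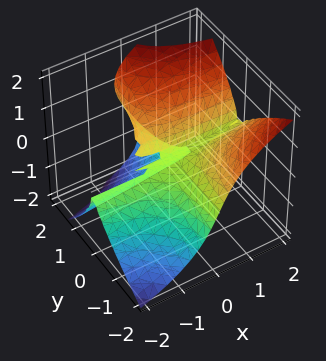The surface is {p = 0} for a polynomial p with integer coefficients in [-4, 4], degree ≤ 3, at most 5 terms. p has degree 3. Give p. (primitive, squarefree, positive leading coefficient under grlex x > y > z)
3*x*y^2 - 2*z^3 + 3*y*z

deg p = 3.
Checking where it meets the axes: the visible y-axis segment lies entirely on the surface; one z-axis crossing is at z = 0; every point of the x-axis in the box is on the surface.
Together with the visible shape, these determine p as stated.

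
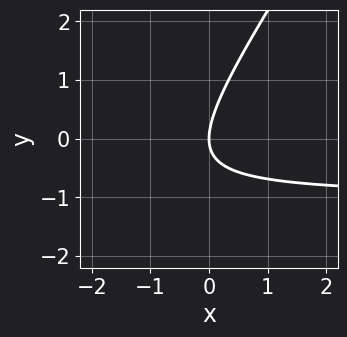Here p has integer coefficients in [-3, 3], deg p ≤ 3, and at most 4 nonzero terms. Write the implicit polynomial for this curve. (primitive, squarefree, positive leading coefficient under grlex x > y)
3*x*y - 2*y^2 + 3*x

1. The degree is 2 — the shape is more complex than any degree-1 curve.
2. Checking where it meets the axes: one y-axis crossing is at y = 0; one x-axis crossing is at x = 0.
3. Solving for integer coefficients yields p as stated.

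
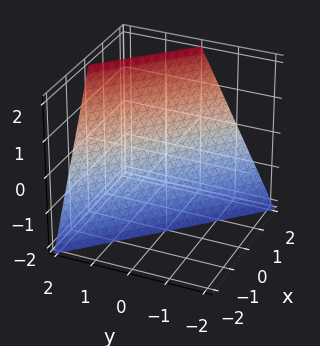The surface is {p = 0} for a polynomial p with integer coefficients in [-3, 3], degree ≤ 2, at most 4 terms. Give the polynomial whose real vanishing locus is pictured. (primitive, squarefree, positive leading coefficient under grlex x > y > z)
2*x + 2*y - z - 2

deg p = 1.
From the axis intercepts and sections: one z-axis crossing is at z = -2; it crosses the x-axis at the gridline x = 1.
Assembling these constraints gives the stated polynomial.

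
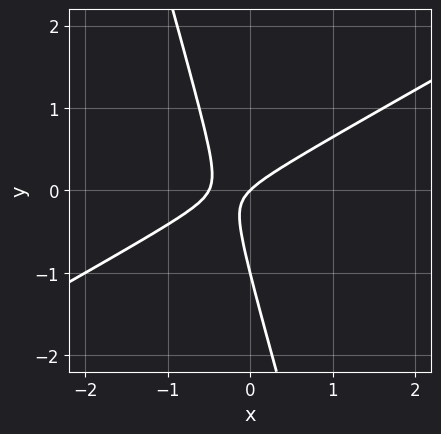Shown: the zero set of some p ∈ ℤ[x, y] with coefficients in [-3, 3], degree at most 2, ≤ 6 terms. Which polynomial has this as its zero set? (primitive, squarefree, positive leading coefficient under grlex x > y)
First, deg p = 2.
Next, reading off the gridlines: among the integer gridlines, it crosses the y-axis at y ∈ {-1, 0}; it meets the x-axis at x = 0 (among the integer gridlines).
Finally, fitting integer coefficients to these (and the overall shape) gives p.

2*x^2 - 3*x*y - y^2 + x - y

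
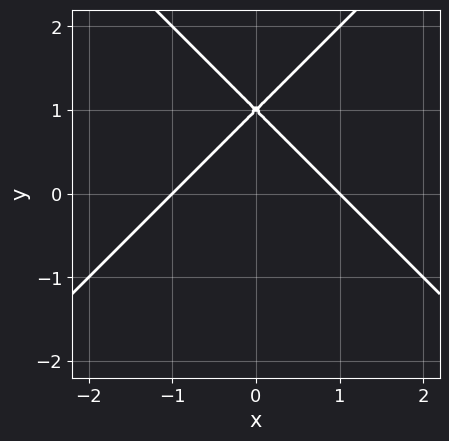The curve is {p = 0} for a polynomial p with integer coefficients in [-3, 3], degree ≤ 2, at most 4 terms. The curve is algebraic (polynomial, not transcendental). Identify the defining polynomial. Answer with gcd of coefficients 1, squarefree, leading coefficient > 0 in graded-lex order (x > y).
x^2 - y^2 + 2*y - 1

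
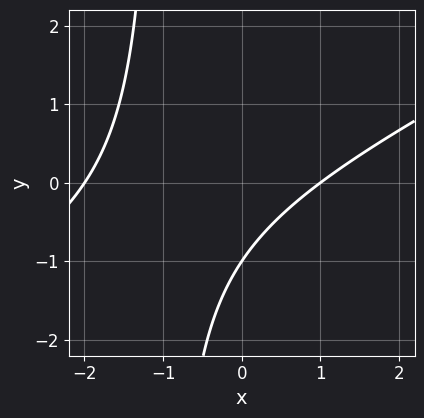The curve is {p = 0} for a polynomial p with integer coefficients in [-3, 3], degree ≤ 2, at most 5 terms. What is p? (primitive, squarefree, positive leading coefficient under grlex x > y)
x^2 - 2*x*y + x - 2*y - 2

The degree is 2 — a generic line meets the curve in up to 2 points.
Observable constraints: the x-axis gridline crossings are at x ∈ {-2, 1}; one y-axis crossing is at y = -1.
Assembling these constraints gives the stated polynomial.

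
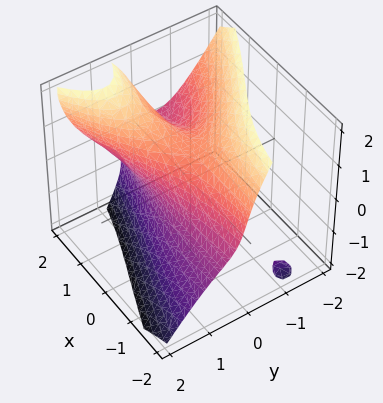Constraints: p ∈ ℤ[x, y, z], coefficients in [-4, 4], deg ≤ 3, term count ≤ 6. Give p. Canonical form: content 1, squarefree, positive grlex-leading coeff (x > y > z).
1. There are 2 components. They look like related sheets of one shape, so recover p as a whole.
2. deg p = 3. No degree-2 surface has this shape.
3. Observable constraints: it misses every integer gridline on the x-axis; one z-axis crossing is at z = 1.
4. Solving for integer coefficients yields p as stated.

3*x*y*z - 3*y^3 - z^3 + x*y + 1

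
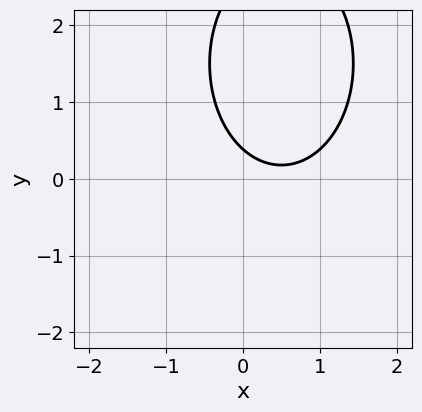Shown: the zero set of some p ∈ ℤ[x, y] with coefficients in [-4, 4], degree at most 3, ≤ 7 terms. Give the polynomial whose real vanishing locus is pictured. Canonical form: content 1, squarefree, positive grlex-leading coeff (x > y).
1. The degree is 2 — no degree-1 curve has this shape.
2. Against the integer gridlines: no x-intercept at any integer in the box.
3. Together with the visible shape, these determine p as stated.

2*x^2 + y^2 - 2*x - 3*y + 1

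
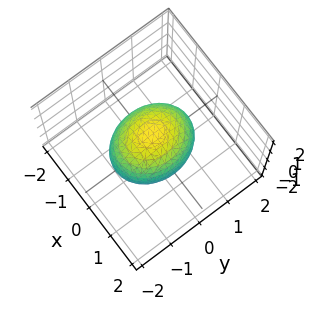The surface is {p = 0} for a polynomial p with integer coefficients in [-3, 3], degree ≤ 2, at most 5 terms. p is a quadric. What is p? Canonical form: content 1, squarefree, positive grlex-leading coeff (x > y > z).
First, degree: a closed, bounded, convex surface; a quadric, so deg p = 2.
Then, symmetries: the y ↦ −y reflection is a symmetry, so y appears only in even powers; it's symmetric under z → −z, forcing even powers of z; it's symmetric under x → −x, forcing even powers of x.
Next, against the integer gridlines: the x-axis gridline crossings are at x ∈ {-1, 1}.
Finally, putting this together gives p.

3*x^2 + 2*y^2 + 2*z^2 - 3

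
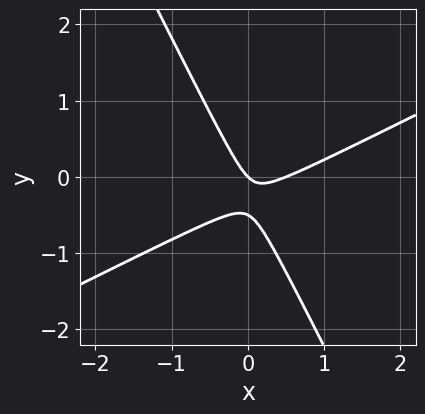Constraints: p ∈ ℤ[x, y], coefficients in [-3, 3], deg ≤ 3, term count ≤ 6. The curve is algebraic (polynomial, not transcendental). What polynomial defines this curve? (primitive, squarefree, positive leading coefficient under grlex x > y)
2*x^2 - 3*x*y - 2*y^2 - x - y

(a) The degree is 2 — the shape is more complex than any degree-1 curve.
(b) Checking where it meets the axes: one y-axis crossing is at y = 0; it meets the x-axis at x = 0 (among the integer gridlines).
(c) These observations pin down the coefficients.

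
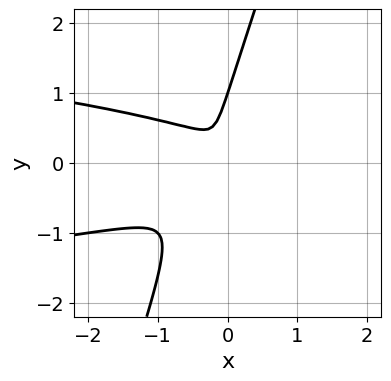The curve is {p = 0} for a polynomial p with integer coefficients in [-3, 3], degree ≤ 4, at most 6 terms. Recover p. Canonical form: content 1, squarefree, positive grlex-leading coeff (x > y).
1. Degree: the shape is more complex than any degree-2 curve, so deg p = 3.
2. Against the integer gridlines: it meets the y-axis at y = 1 (among the integer gridlines).
3. The integer polynomial consistent with all of this is the stated p.

3*x*y^2 - y^3 + x^2 + y^2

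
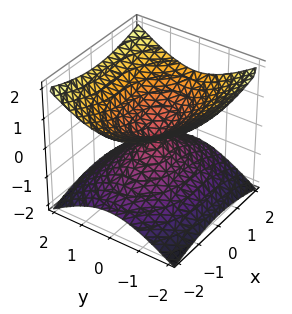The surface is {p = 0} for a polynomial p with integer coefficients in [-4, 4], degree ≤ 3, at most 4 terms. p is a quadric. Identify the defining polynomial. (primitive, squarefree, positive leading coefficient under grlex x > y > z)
x^2 + 2*y^2 - 3*z^2

1. Degree: a double cone through the origin; a quadric, so deg p = 2.
2. Symmetries: the x ↦ −x reflection is a symmetry, so x appears only in even powers; mirror symmetry y ↦ −y ⇒ only even powers of y; it's symmetric under z → −z, forcing even powers of z.
3. From the axis intercepts and sections: one y-axis crossing is at y = 0; it crosses the x-axis at the gridline x = 0; it crosses the z-axis at the gridline z = 0.
4. These observations pin down the coefficients.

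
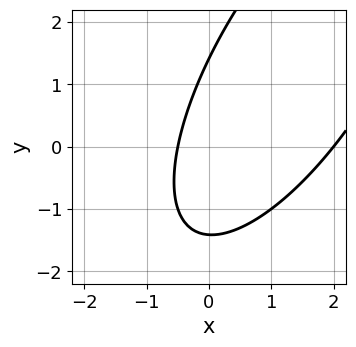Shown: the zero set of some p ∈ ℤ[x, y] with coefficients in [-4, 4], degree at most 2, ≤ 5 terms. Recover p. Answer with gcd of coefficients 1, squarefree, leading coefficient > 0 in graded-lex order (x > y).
2*x^2 - 2*x*y + y^2 - 3*x - 2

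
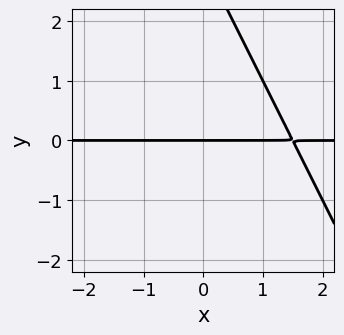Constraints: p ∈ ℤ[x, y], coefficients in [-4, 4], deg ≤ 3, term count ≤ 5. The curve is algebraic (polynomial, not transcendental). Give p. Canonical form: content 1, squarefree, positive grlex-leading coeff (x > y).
2*x*y + y^2 - 3*y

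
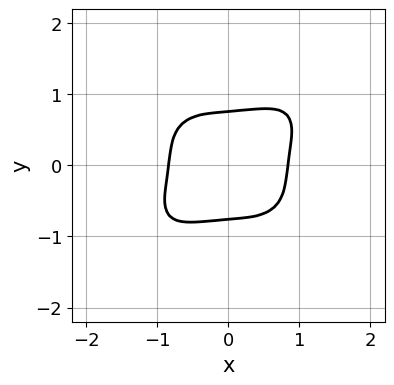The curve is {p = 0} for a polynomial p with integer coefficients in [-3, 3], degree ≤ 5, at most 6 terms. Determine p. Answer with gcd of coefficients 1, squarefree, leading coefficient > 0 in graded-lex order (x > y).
1. Degree: no degree-3 curve has this shape, so deg p = 4.
2. Putting this together gives p.

2*x^4 - x^3*y - x*y^3 + 3*y^4 - 1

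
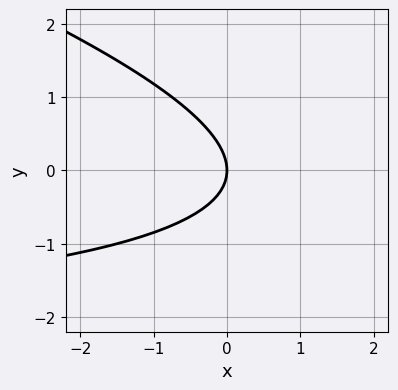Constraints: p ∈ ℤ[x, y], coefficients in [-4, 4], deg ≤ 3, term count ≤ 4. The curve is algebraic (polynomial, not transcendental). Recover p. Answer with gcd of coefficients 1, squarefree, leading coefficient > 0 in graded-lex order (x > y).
First, deg p = 2. A generic line meets the curve in up to 2 points.
Then, checking where it meets the axes: it crosses the x-axis at the gridline x = 0; it crosses the y-axis at the gridline y = 0.
Finally, solving for integer coefficients yields p as stated.

x*y + 3*y^2 + 3*x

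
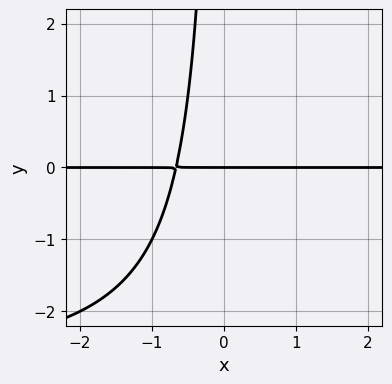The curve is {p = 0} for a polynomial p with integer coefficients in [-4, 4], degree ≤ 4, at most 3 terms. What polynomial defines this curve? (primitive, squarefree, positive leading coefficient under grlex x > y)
x*y^2 + 3*x*y + 2*y

First, the degree is 3 — no degree-2 curve has this shape.
Then, against the integer gridlines: every point of the x-axis in the box is on the curve; one y-axis crossing is at y = 0.
Finally, fitting integer coefficients to these (and the overall shape) gives p.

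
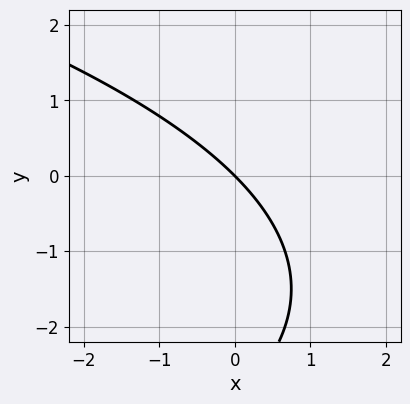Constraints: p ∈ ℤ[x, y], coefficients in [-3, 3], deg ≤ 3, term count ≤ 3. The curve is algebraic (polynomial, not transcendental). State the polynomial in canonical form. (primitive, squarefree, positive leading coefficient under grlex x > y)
1. Degree: a generic line meets the curve in up to 2 points, so deg p = 2.
2. Against the integer gridlines: it crosses the y-axis at the gridline y = 0; one x-axis crossing is at x = 0.
3. Together with the visible shape, these determine p as stated.

y^2 + 3*x + 3*y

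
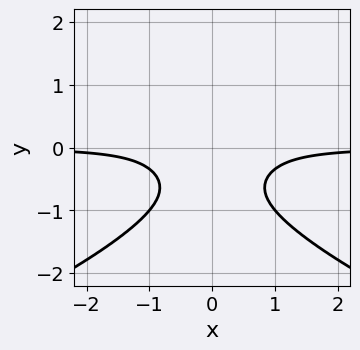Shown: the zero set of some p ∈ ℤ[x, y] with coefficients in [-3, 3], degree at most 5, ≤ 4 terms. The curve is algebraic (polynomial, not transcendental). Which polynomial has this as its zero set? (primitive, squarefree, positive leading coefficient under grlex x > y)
1. Degree: a generic line meets the curve in up to 4 points, so deg p = 4.
2. Symmetries: mirror symmetry x ↦ −x ⇒ only even powers of x.
3. Against the integer gridlines: no x-intercept at any integer in the box; the curve avoids every integer y-axis point in the box.
4. Assembling these constraints gives the stated polynomial.

2*y^4 + 3*x^2*y + 1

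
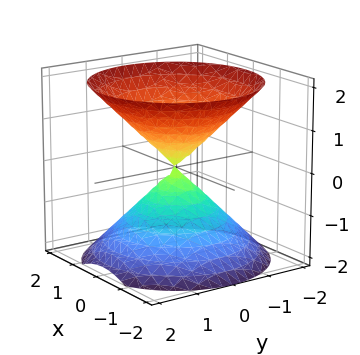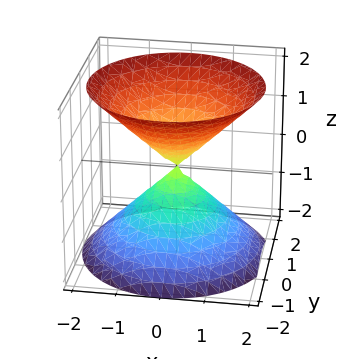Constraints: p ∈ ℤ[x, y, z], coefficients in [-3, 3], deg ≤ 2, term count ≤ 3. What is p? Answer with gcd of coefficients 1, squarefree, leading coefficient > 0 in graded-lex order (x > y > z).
x^2 + y^2 - z^2

First, the picture has 2 separate pieces.
Then, degree: a double cone through the origin; a quadric, so deg p = 2.
Next, by symmetry, the surface is invariant under rotation about z: p = q(x² + y², z); mirror symmetry z ↦ −z ⇒ only even powers of z.
Next, from the visible intercepts: it crosses the z-axis at the gridline z = 0; a circular section at z = -1 has radius exactly 1; it meets the y-axis at y = 0 (among the integer gridlines).
Finally, the integer polynomial consistent with all of this is the stated p.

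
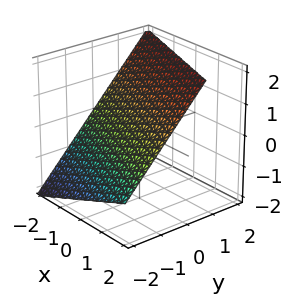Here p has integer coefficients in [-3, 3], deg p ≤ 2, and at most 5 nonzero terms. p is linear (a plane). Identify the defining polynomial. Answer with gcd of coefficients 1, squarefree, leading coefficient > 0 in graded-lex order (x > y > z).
1. The degree is 1 — the surface is flat (a plane).
2. Reading off the gridlines: it meets the x-axis at x = -2 (among the integer gridlines).
3. These observations pin down the coefficients.

x + 3*y - 3*z + 2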